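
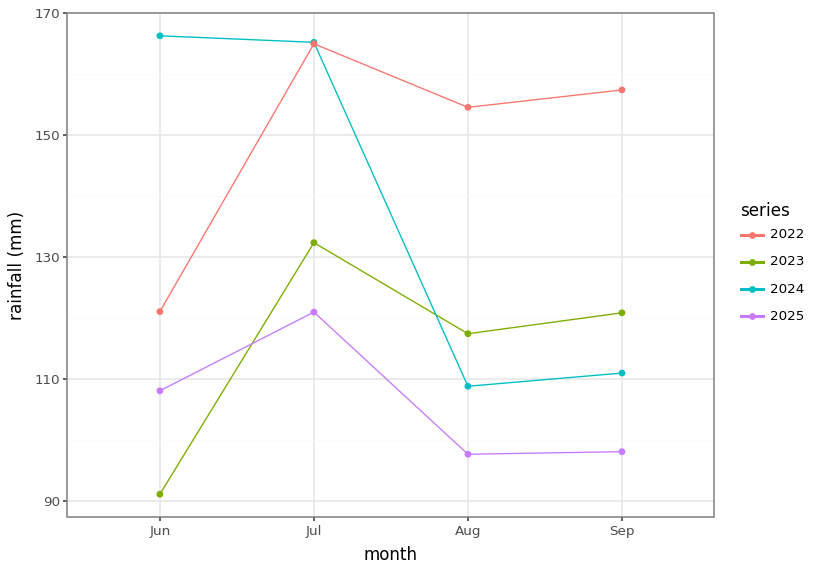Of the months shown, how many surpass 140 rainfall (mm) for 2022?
Above 140: Jul, Aug, Sep.

3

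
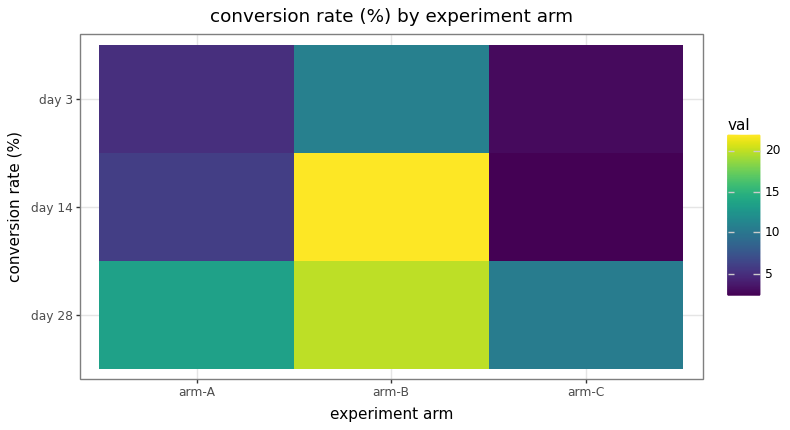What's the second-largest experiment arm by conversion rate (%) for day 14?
arm-A

Top 3 for day 14: arm-B ≈ 22, arm-A ≈ 6, arm-C ≈ 2.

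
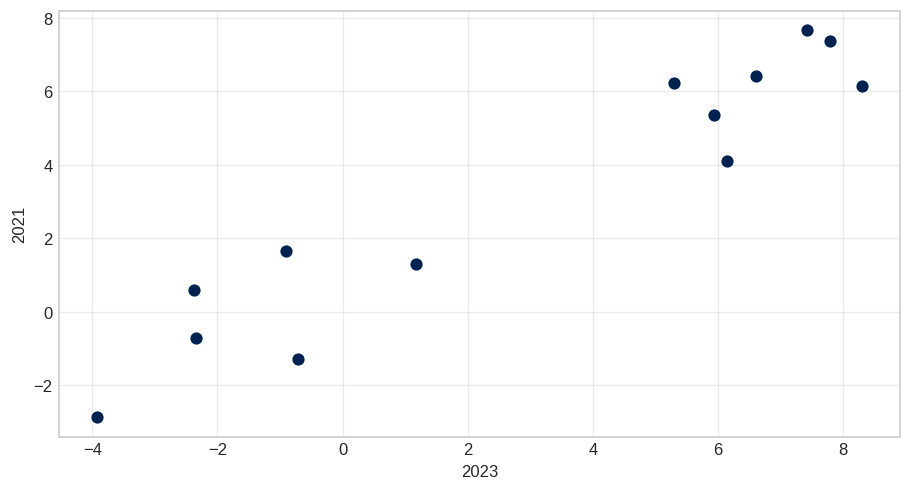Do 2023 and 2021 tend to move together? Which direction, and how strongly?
positive, strong

Points are positively correlated; strong (|r| ≈ 1.0).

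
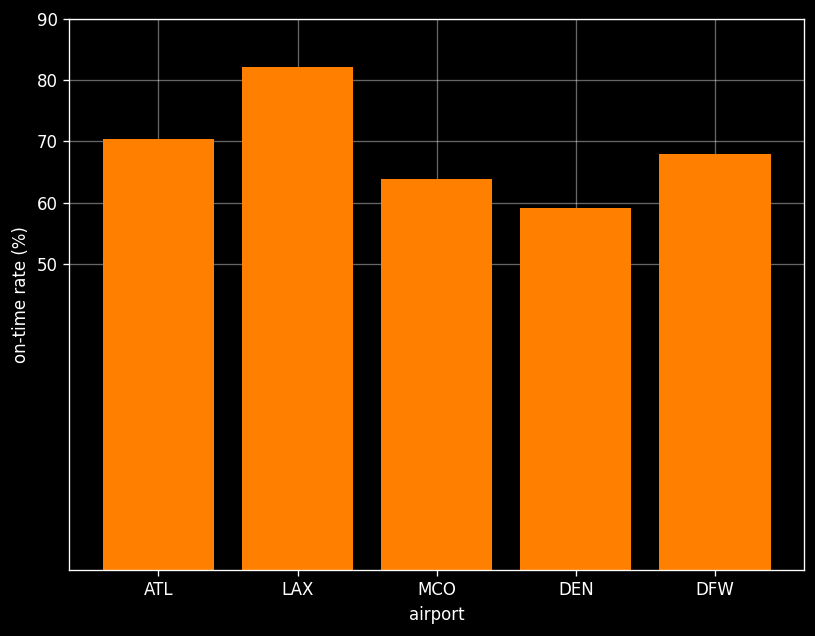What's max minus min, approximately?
Max LAX ≈ 80, min DEN ≈ 60; range ≈ 20.

≈ 20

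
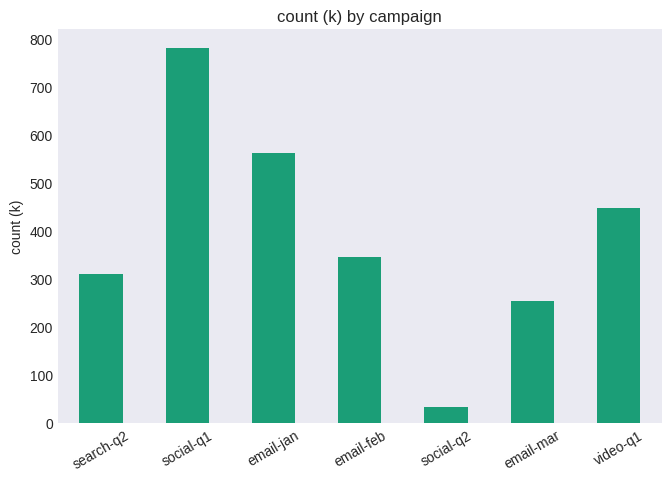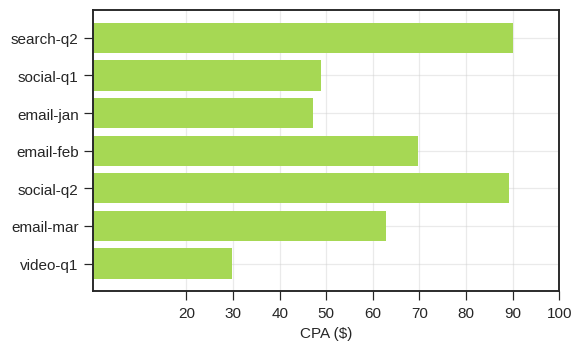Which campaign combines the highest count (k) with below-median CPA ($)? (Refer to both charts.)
Chart 2 median CPA ($) ≈ 60; below-median campaigns: social-q1, email-jan, video-q1. Among those, social-q1 has the highest count (k) (≈ 800).

social-q1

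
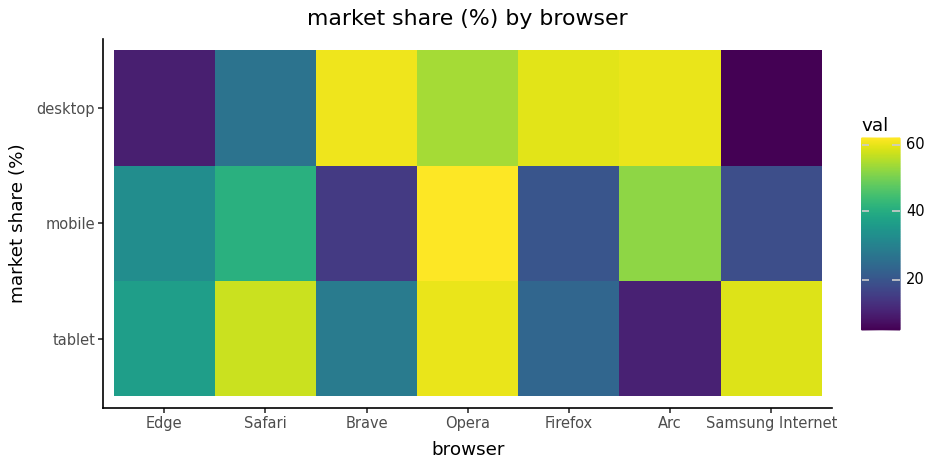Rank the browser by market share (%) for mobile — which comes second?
Top 3 for mobile: Opera ≈ 60, Arc ≈ 50, Safari ≈ 40.

Arc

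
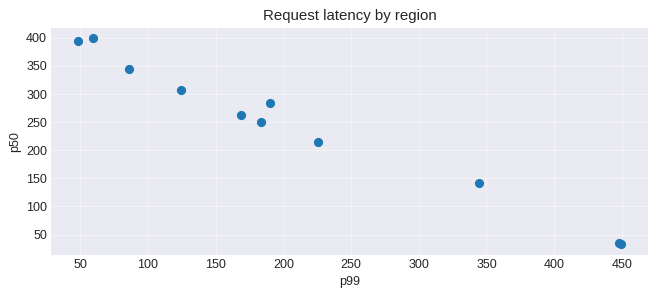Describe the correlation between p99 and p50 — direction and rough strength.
negative, strong

Points are negatively correlated; strong (|r| ≈ 1.0).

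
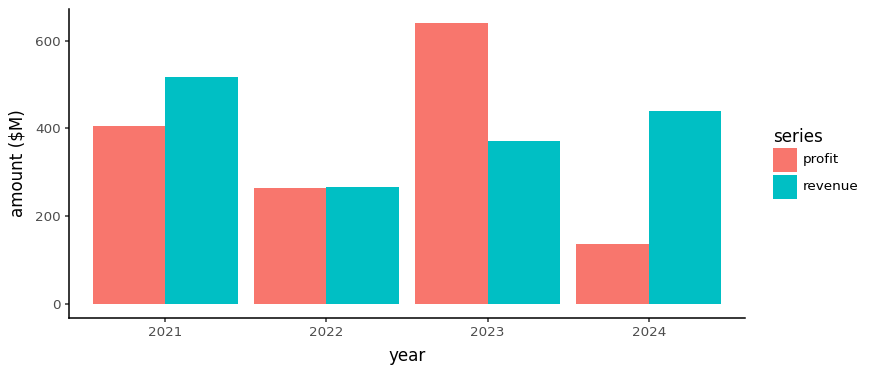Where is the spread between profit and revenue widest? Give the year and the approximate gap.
2024, ≈ 300 $M

2024: profit ≈ 100, revenue ≈ 400 → gap ≈ 300. Next-largest (2023) is only ≈ 200.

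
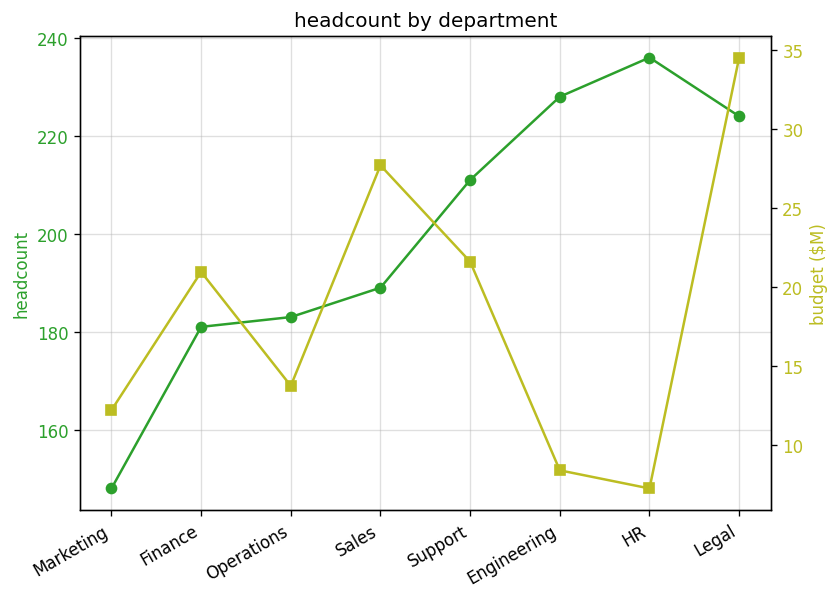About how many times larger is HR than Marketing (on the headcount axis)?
HR ≈ 240, Marketing ≈ 150; 240/150 ≈ 1.6.

≈ 1.6×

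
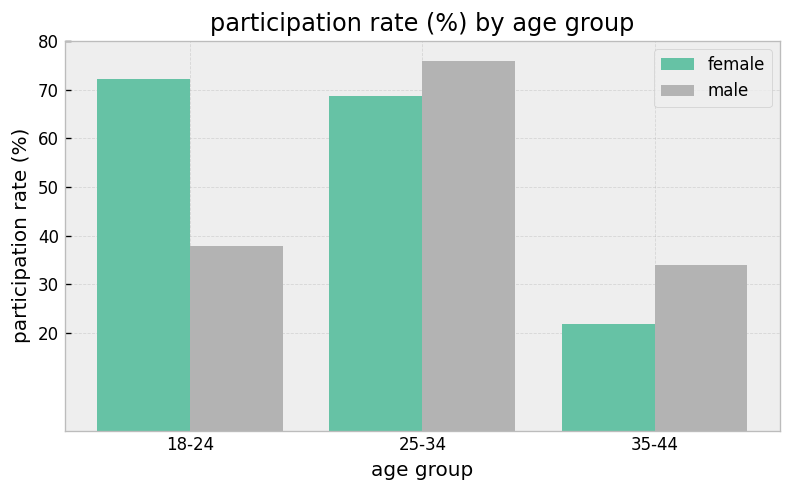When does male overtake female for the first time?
25-34

18-24: male ≈ 40 vs female ≈ 70 (not yet); 25-34: male ≈ 80 vs female ≈ 70 (first crossover).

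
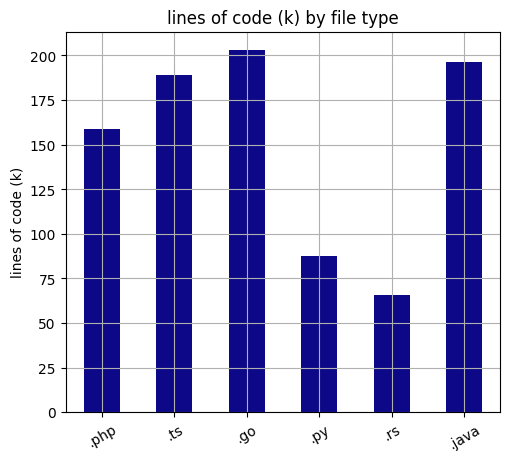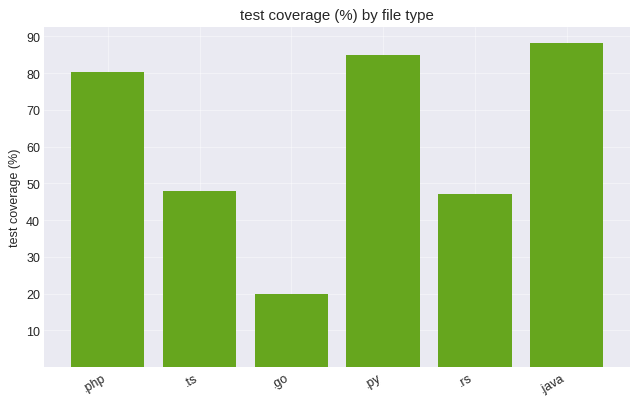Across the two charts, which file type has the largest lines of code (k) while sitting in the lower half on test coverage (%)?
.go

Chart 2 median test coverage (%) ≈ 60; below-median file types: .ts, .go, .rs. Among those, .go has the highest lines of code (k) (≈ 200).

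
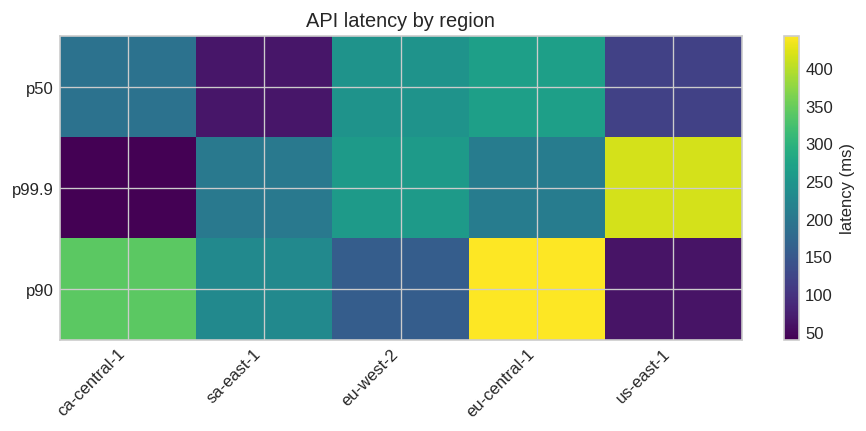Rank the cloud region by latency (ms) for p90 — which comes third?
sa-east-1

Top 4 for p90: eu-central-1 ≈ 450, ca-central-1 ≈ 350, sa-east-1 ≈ 250, eu-west-2 ≈ 150.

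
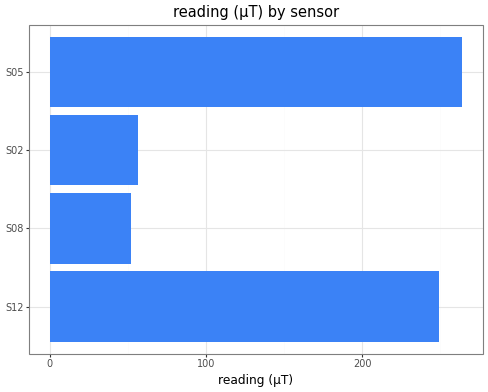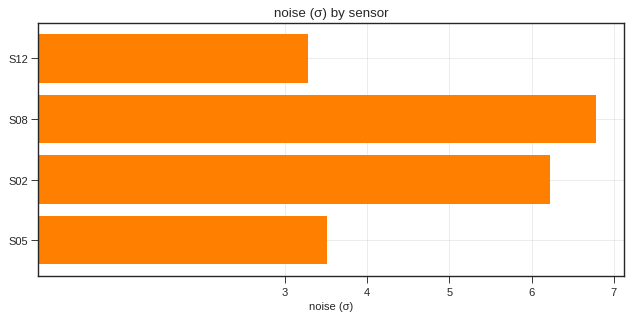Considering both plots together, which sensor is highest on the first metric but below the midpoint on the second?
S05

Chart 2 median noise (σ) ≈ 5; below-median sensors: S12, S05. Among those, S05 has the highest reading (µT) (≈ 275).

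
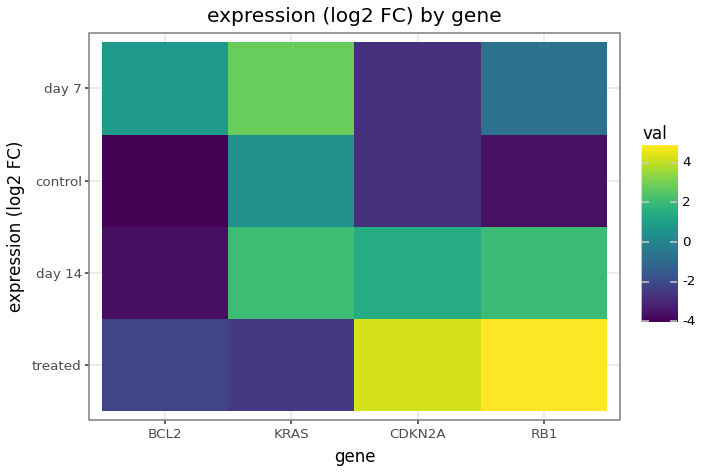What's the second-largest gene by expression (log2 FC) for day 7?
Top 3 for day 7: KRAS ≈ 3, BCL2 ≈ 1, RB1 ≈ -1.

BCL2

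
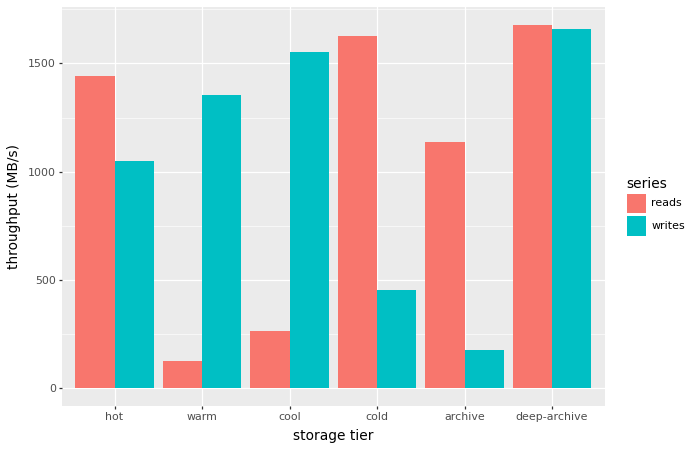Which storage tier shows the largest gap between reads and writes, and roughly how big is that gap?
cool: reads ≈ 200, writes ≈ 1600 → gap ≈ 1400. Next-largest (warm) is only ≈ 1200.

cool, ≈ 1400 MB/s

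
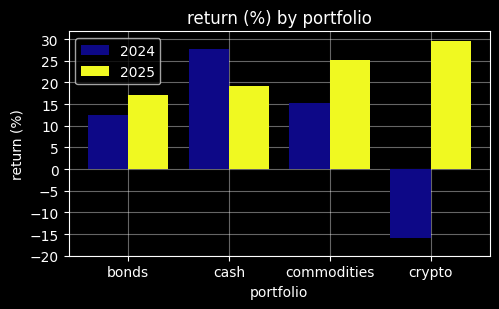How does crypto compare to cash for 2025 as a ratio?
crypto ≈ 30, cash ≈ 20; 30/20 ≈ 1.5.

≈ 1.5×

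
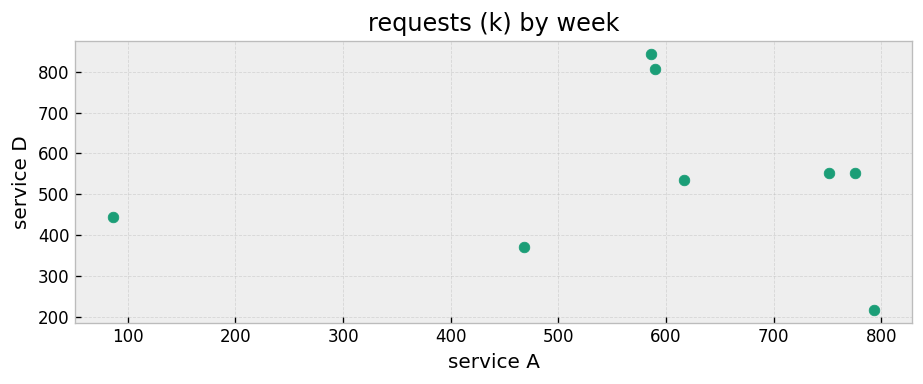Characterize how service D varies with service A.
no clear correlation

Points are roughly uncorrelated; weak (|r| ≈ 0.0).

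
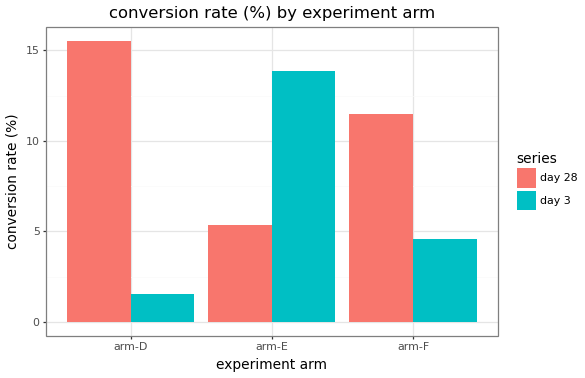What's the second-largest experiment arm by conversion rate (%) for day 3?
arm-F

Top 3 for day 3: arm-E ≈ 14, arm-F ≈ 4, arm-D ≈ 2.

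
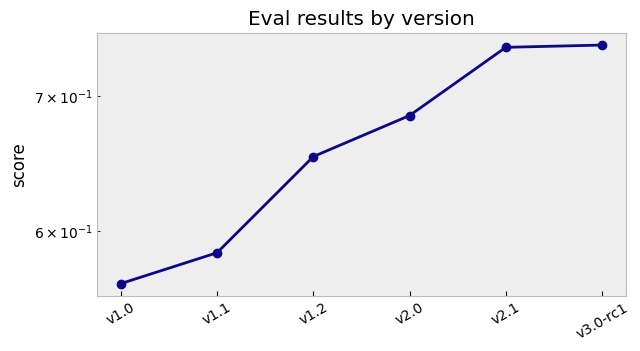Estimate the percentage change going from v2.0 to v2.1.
v2.0 ≈ 0.68, v2.1 ≈ 0.74; (0.74 − 0.68) / 0.68 ≈ +8.8%.

≈ +8.8%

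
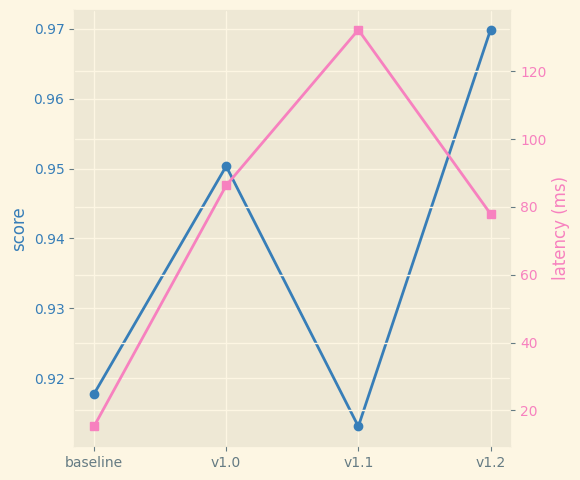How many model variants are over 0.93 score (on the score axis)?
2

Above 0.93: v1.0, v1.2.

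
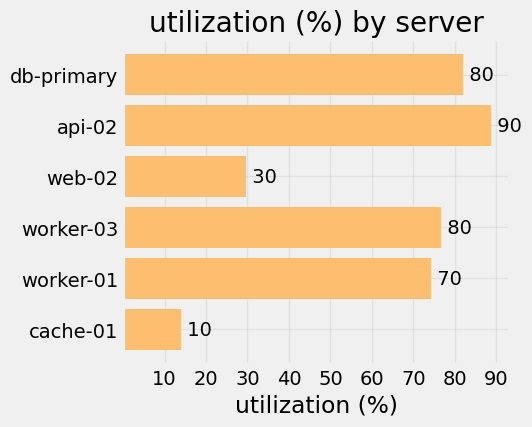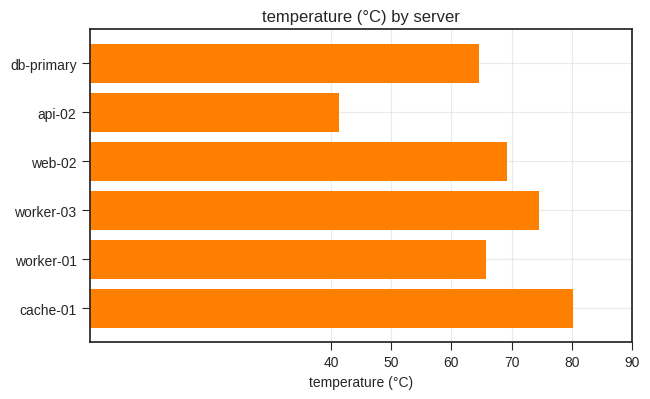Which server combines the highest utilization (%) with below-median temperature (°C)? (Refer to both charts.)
api-02

Chart 2 median temperature (°C) ≈ 70; below-median servers: db-primary, api-02, worker-01. Among those, api-02 has the highest utilization (%) (≈ 90).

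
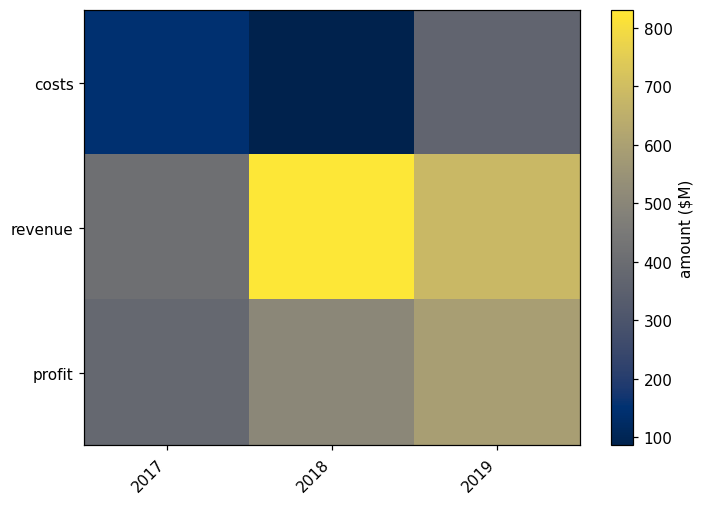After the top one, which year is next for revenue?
2019

Top 3 for revenue: 2018 ≈ 800, 2019 ≈ 700, 2017 ≈ 400.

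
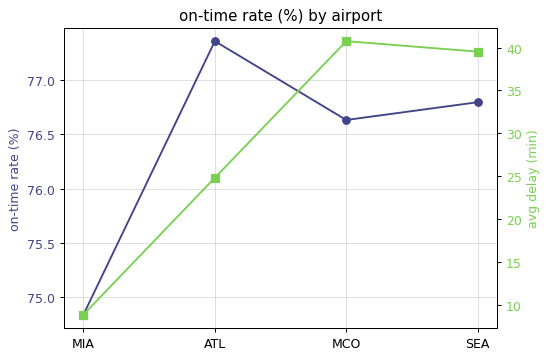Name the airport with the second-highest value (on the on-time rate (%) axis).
SEA

Top 3 (on the on-time rate (%) axis): ATL ≈ 77.5, SEA ≈ 77.0, MCO ≈ 76.5.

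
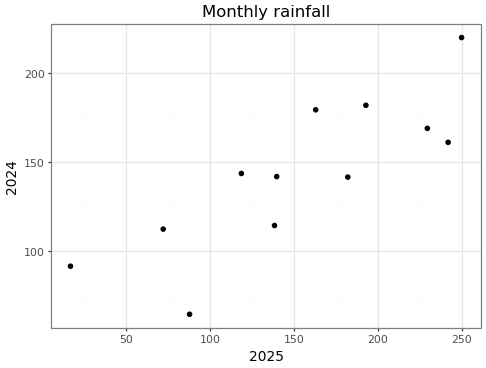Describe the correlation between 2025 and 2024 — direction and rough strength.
Points are positively correlated; strong (|r| ≈ 0.8).

positive, strong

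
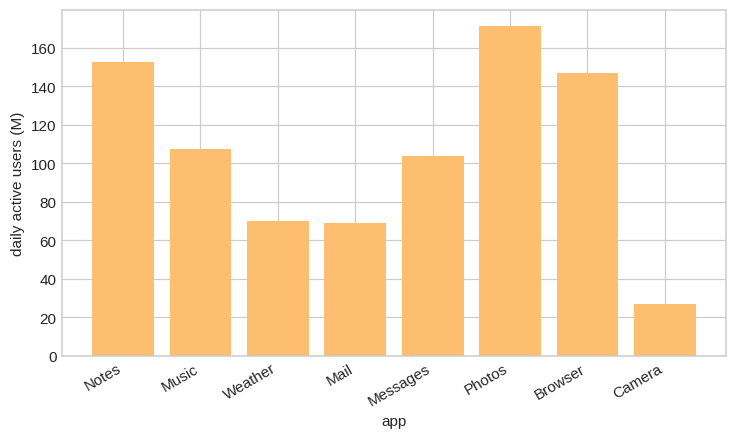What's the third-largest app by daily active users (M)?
Browser

Top 4: Photos ≈ 180, Notes ≈ 160, Browser ≈ 140, Music ≈ 100.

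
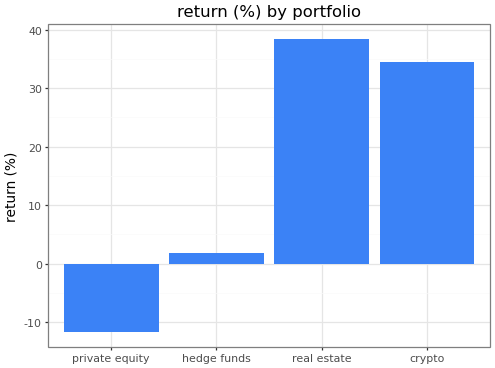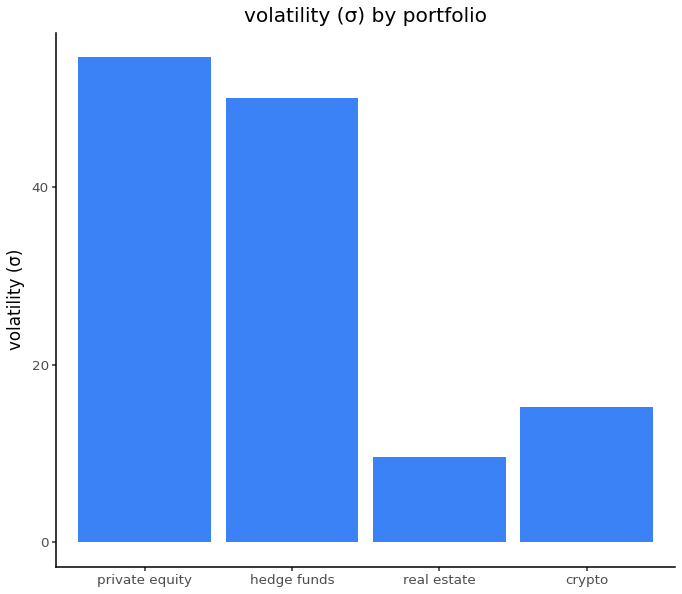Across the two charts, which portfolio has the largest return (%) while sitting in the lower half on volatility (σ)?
real estate

Chart 2 median volatility (σ) ≈ 30; below-median portfolios: real estate, crypto. Among those, real estate has the highest return (%) (≈ 40).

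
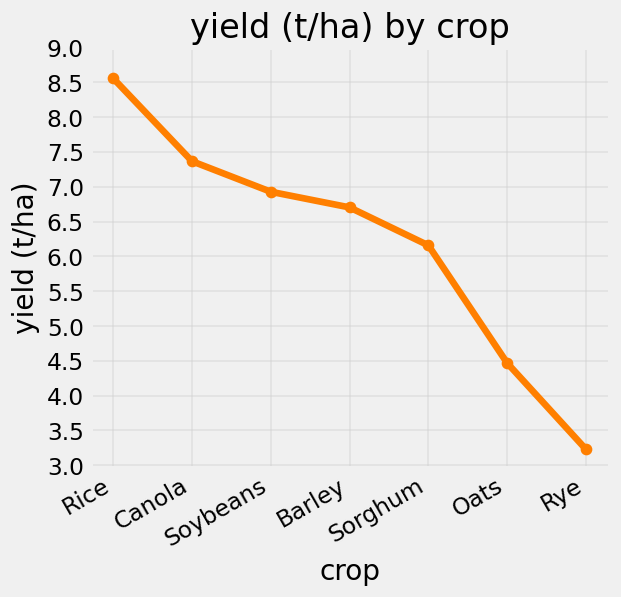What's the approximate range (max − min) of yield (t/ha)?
Max Rice ≈ 8.5, min Rye ≈ 3.0; range ≈ 5.5.

≈ 5.5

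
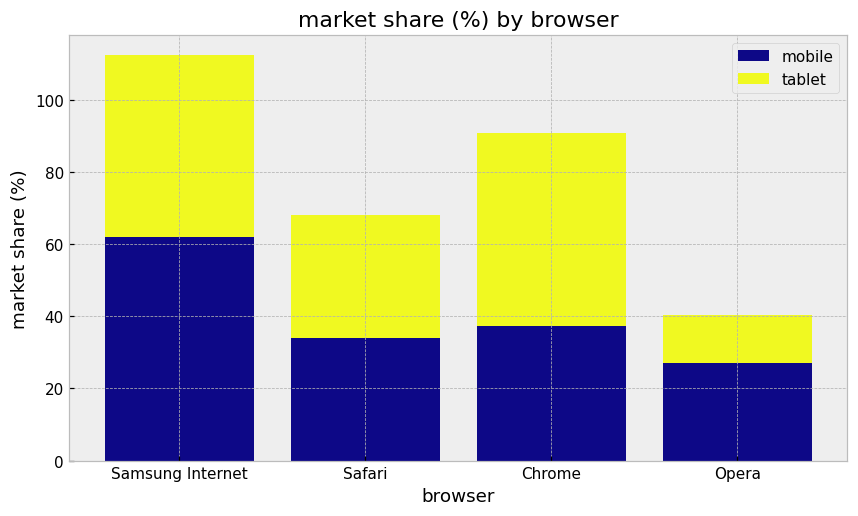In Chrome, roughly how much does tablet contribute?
tablet top ≈ 90, bottom ≈ 40; segment ≈ 50.

≈ 50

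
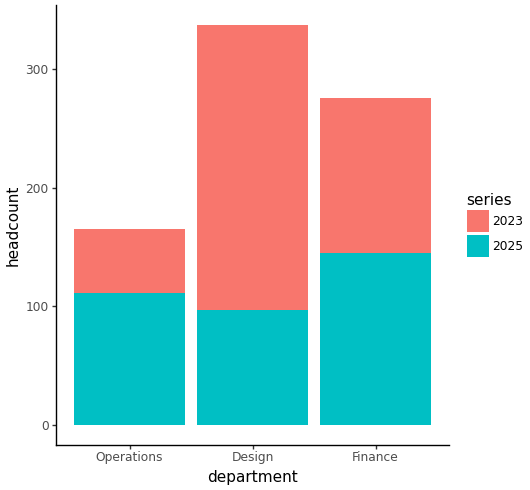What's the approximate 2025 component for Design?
≈ 100

2025 top ≈ 100, bottom ≈ 0; segment ≈ 100.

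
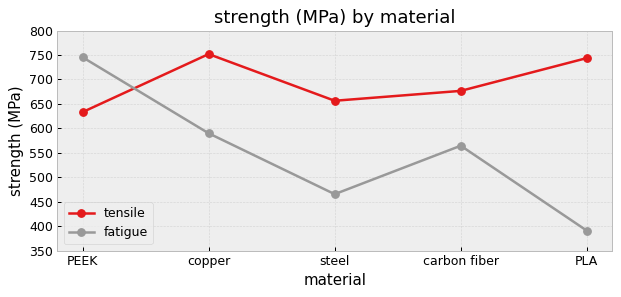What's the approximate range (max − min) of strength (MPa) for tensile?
≈ 100

Max copper ≈ 750, min PEEK ≈ 650; range ≈ 100.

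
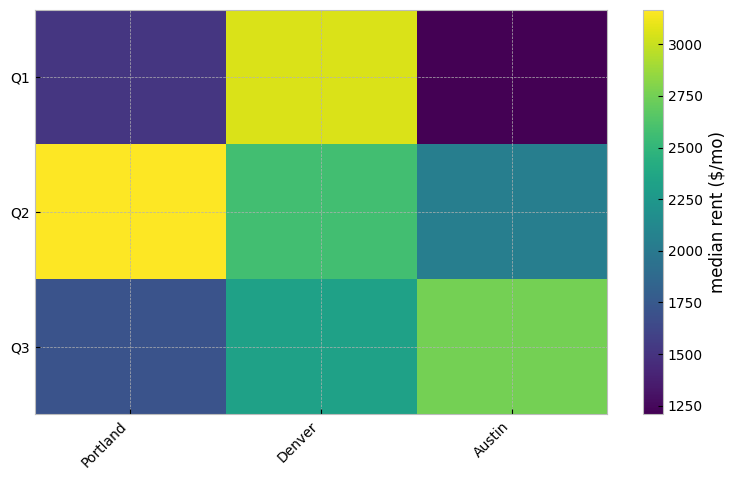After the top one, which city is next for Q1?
Portland

Top 3 for Q1: Denver ≈ 3000, Portland ≈ 1600, Austin ≈ 1200.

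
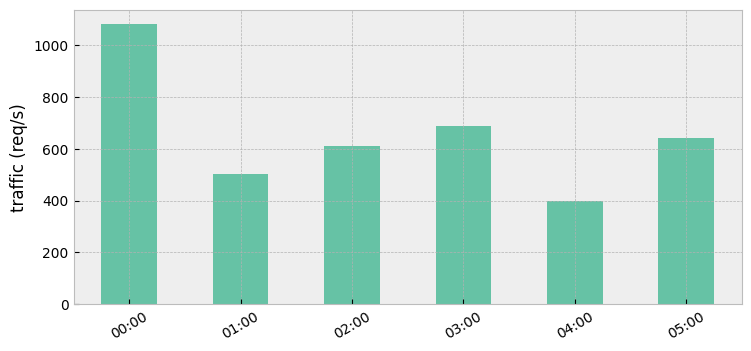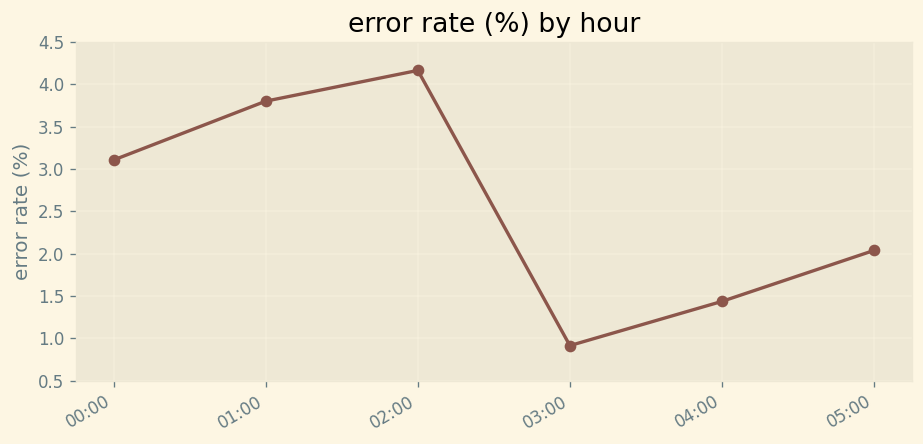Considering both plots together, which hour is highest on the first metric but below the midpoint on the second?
03:00

Chart 2 median error rate (%) ≈ 2.5; below-median hours: 03:00, 04:00, 05:00. Among those, 03:00 has the highest traffic (req/s) (≈ 700).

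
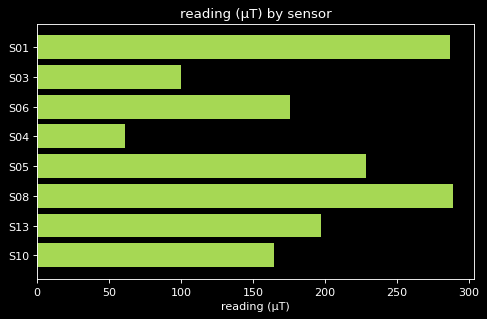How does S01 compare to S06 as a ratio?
≈ 1.57×

S01 ≈ 275, S06 ≈ 175; 275/175 ≈ 1.57.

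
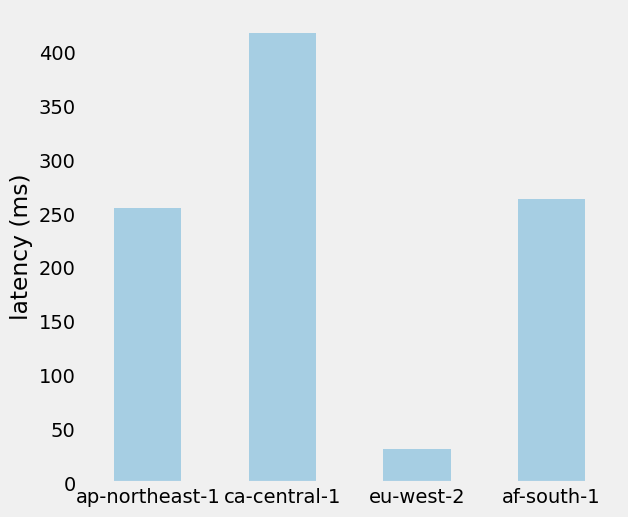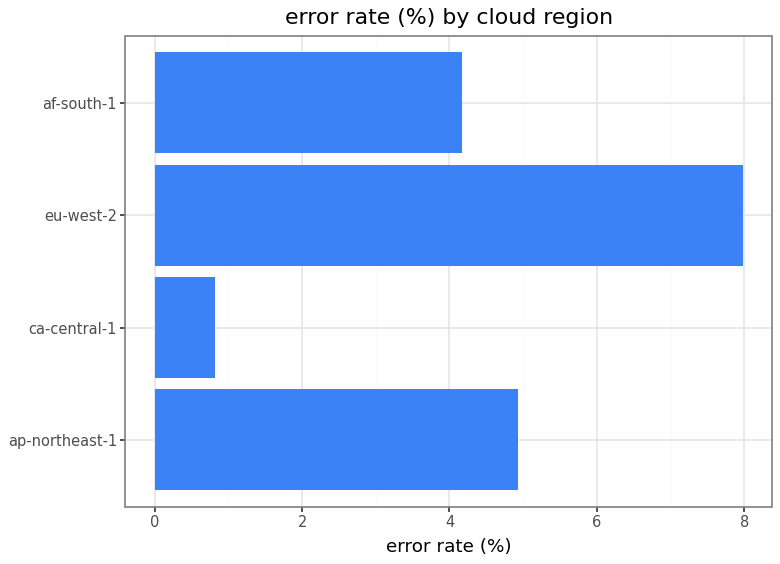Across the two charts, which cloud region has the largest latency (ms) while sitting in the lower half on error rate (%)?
ca-central-1

Chart 2 median error rate (%) ≈ 5; below-median cloud regions: ca-central-1, af-south-1. Among those, ca-central-1 has the highest latency (ms) (≈ 400).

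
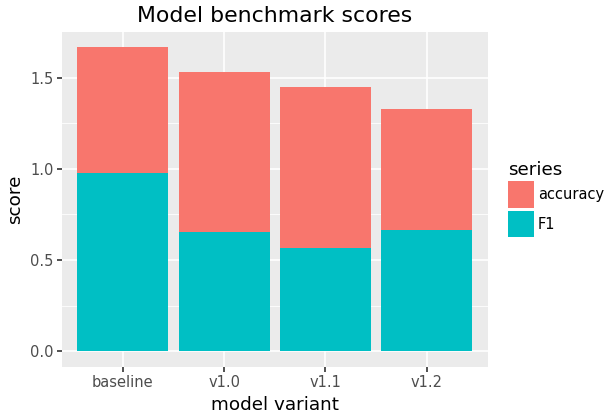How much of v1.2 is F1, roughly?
F1 top ≈ 0.6, bottom ≈ 0.0; segment ≈ 0.6.

≈ 0.6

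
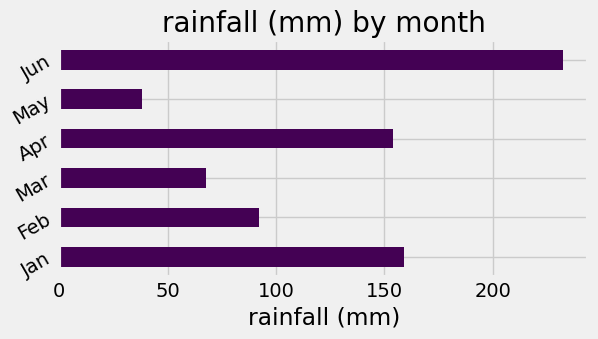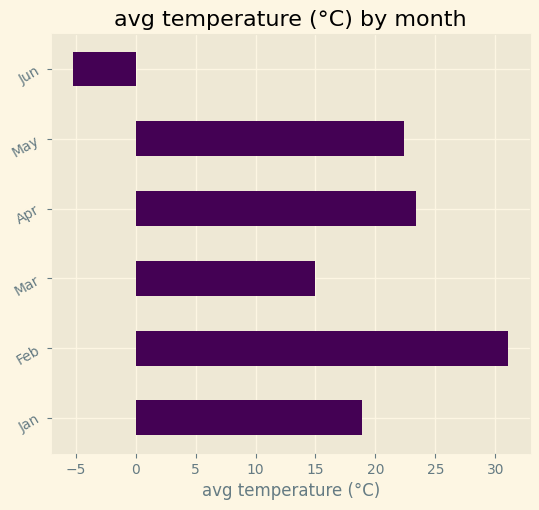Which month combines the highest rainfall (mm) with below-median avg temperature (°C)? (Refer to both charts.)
Jun

Chart 2 median avg temperature (°C) ≈ 20; below-median months: Jan, Mar, Jun. Among those, Jun has the highest rainfall (mm) (≈ 225).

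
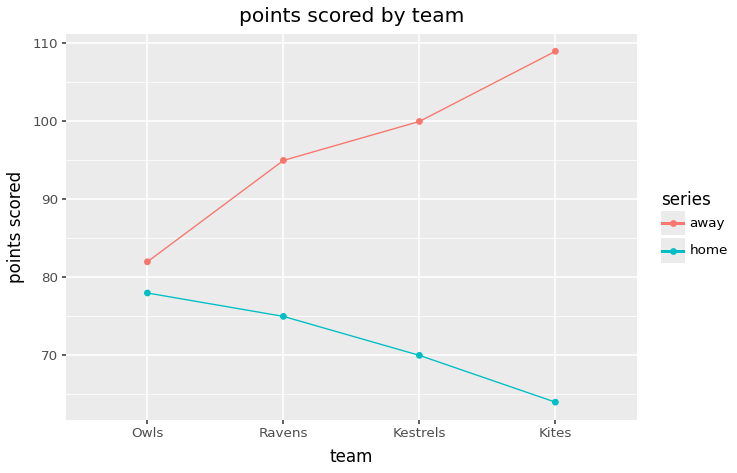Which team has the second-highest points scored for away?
Kestrels

Top 3 for away: Kites ≈ 110, Kestrels ≈ 100, Ravens ≈ 95.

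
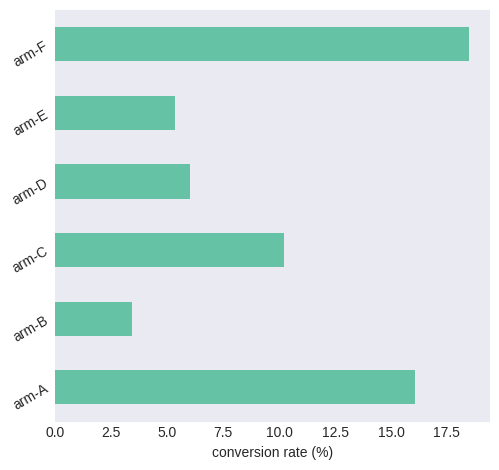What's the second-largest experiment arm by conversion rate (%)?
Top 3: arm-F ≈ 18, arm-A ≈ 16, arm-C ≈ 10.

arm-A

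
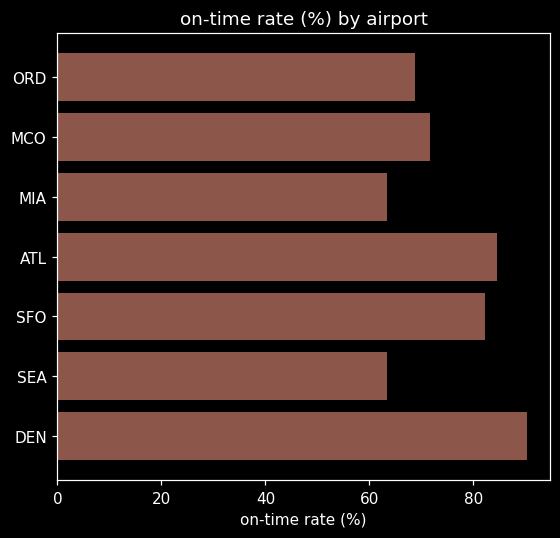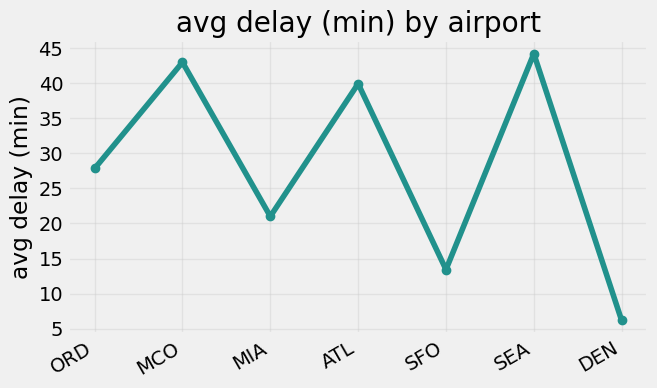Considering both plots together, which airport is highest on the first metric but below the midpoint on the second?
Chart 2 median avg delay (min) ≈ 30; below-median airports: MIA, SFO, DEN. Among those, DEN has the highest on-time rate (%) (≈ 90).

DEN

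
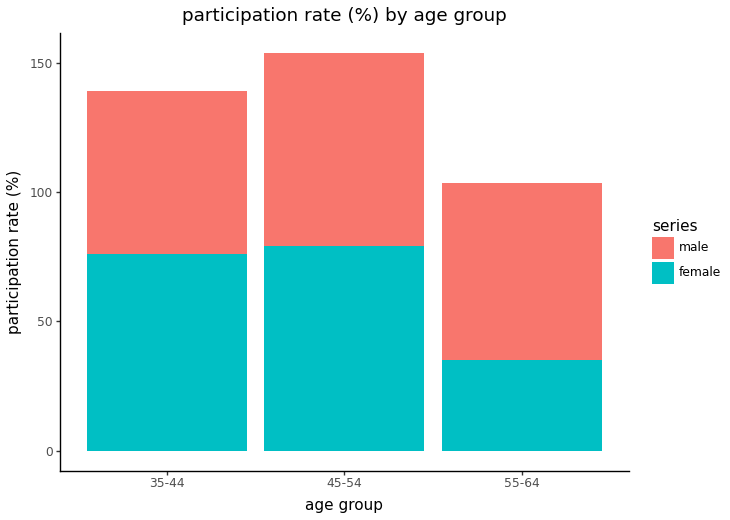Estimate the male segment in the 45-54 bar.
male top ≈ 160, bottom ≈ 80; segment ≈ 80.

≈ 80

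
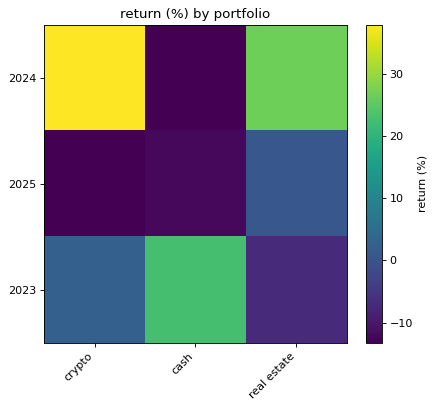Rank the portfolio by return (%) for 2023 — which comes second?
crypto

Top 3 for 2023: cash ≈ 25, crypto ≈ 5, real estate ≈ -5.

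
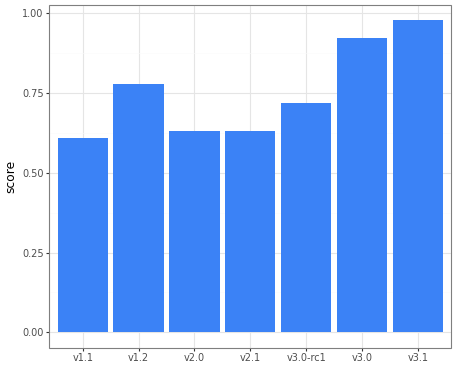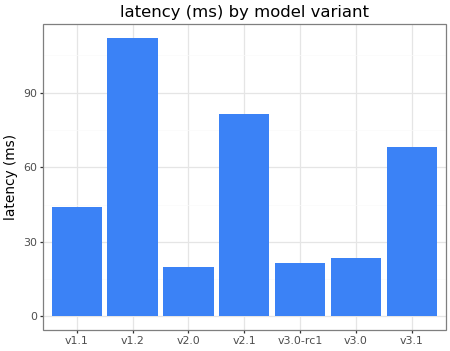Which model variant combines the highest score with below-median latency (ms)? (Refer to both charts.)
Chart 2 median latency (ms) ≈ 40; below-median model variants: v2.0, v3.0-rc1, v3.0. Among those, v3.0 has the highest score (≈ 0.9).

v3.0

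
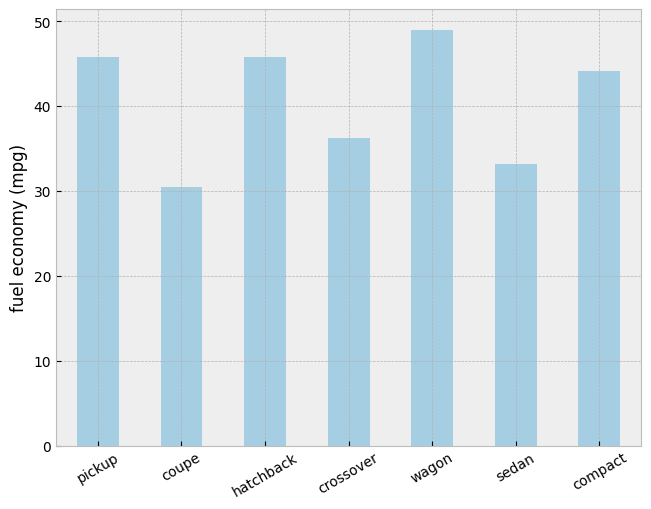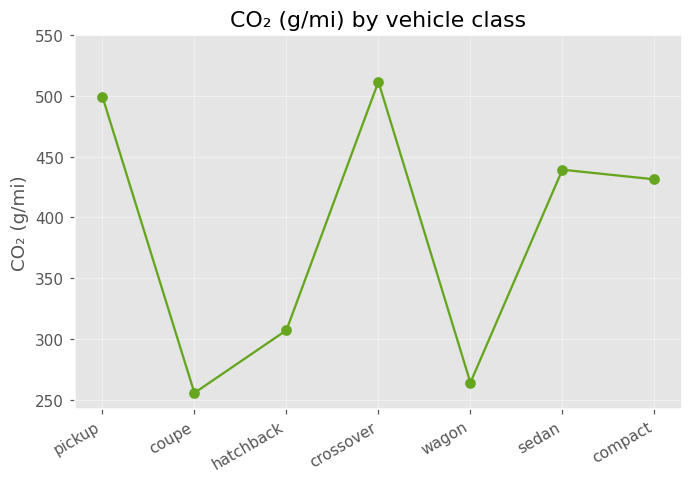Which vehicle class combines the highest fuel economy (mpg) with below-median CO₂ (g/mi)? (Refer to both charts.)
wagon

Chart 2 median CO₂ (g/mi) ≈ 450; below-median vehicle classes: coupe, hatchback, wagon. Among those, wagon has the highest fuel economy (mpg) (≈ 50).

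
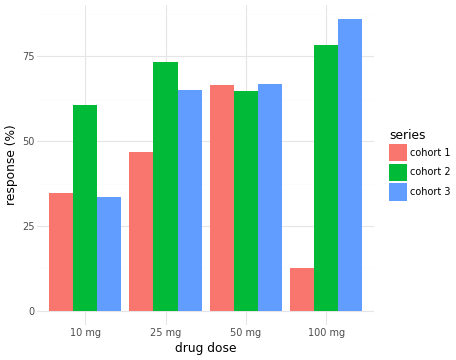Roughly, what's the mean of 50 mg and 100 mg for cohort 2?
(60 + 80) / 2 ≈ 70.

≈ 70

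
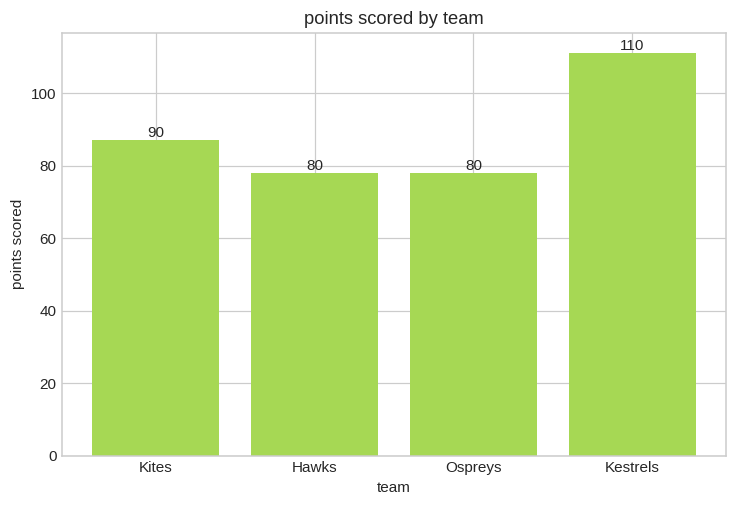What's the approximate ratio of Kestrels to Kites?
Kestrels ≈ 110, Kites ≈ 90; 110/90 ≈ 1.22.

≈ 1.22×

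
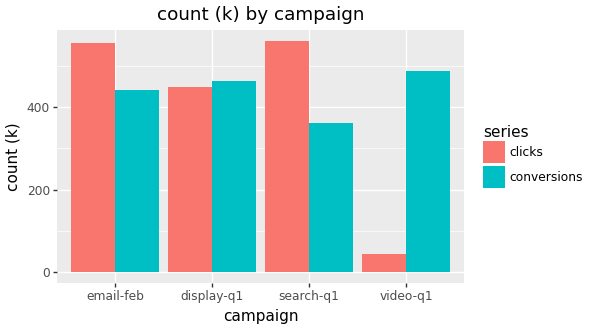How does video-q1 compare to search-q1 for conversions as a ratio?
video-q1 ≈ 500, search-q1 ≈ 350; 500/350 ≈ 1.43.

≈ 1.43×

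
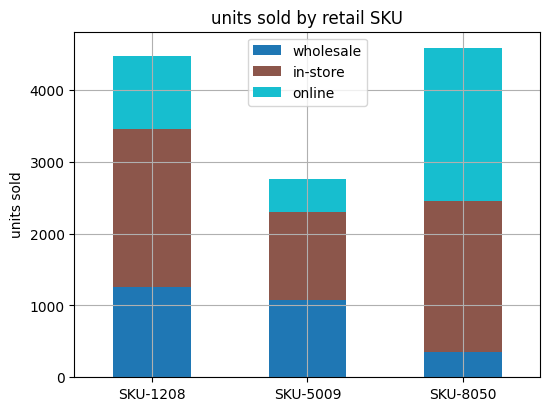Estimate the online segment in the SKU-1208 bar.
online top ≈ 4500, bottom ≈ 3500; segment ≈ 1000.

≈ 1000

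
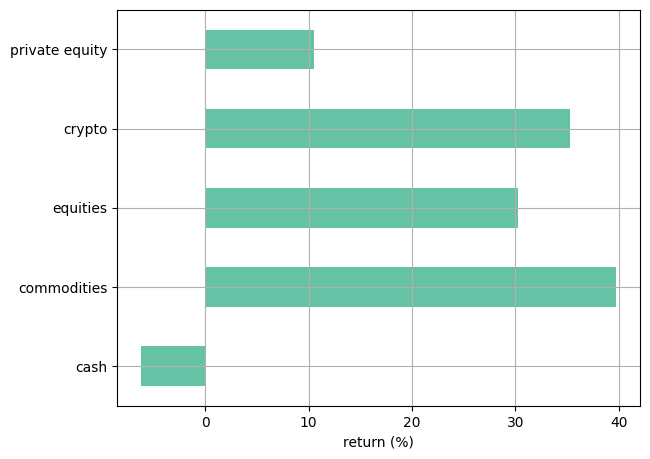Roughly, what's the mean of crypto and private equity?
≈ 22

(35 + 10) / 2 ≈ 22.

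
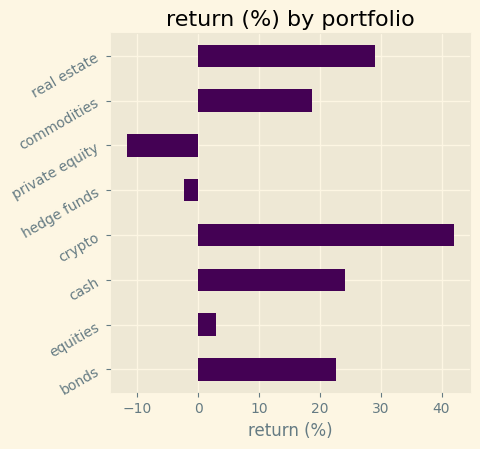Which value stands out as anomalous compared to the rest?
private equity ≈ -10; the rest sit between ≈ 0 and ≈ 40.

private equity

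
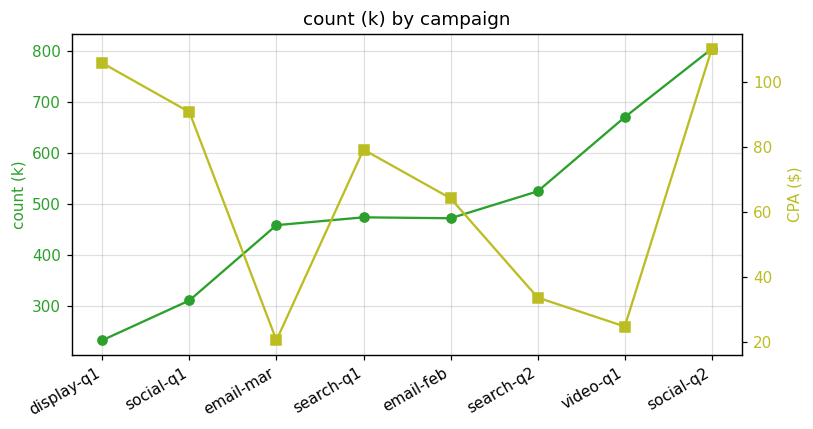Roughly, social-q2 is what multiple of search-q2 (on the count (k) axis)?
social-q2 ≈ 800, search-q2 ≈ 500; 800/500 ≈ 1.6.

≈ 1.6×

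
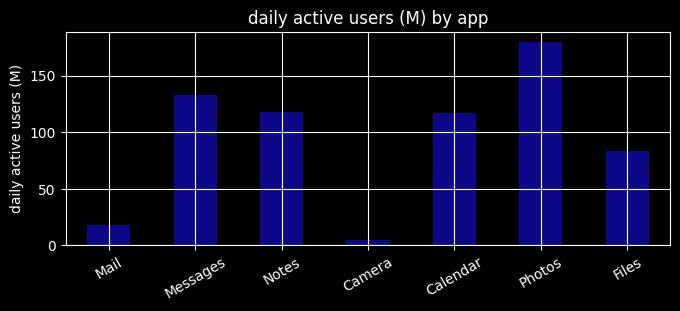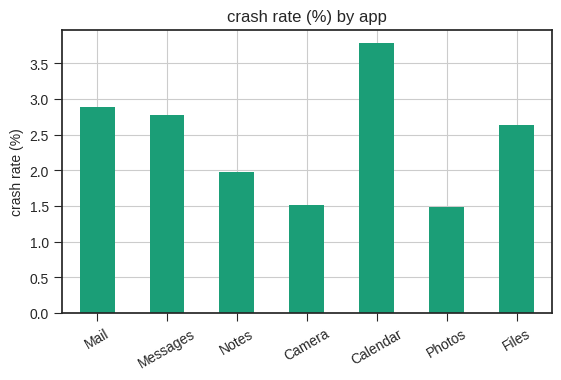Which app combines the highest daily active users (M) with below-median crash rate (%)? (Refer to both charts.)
Chart 2 median crash rate (%) ≈ 2.5; below-median apps: Notes, Camera, Photos. Among those, Photos has the highest daily active users (M) (≈ 180).

Photos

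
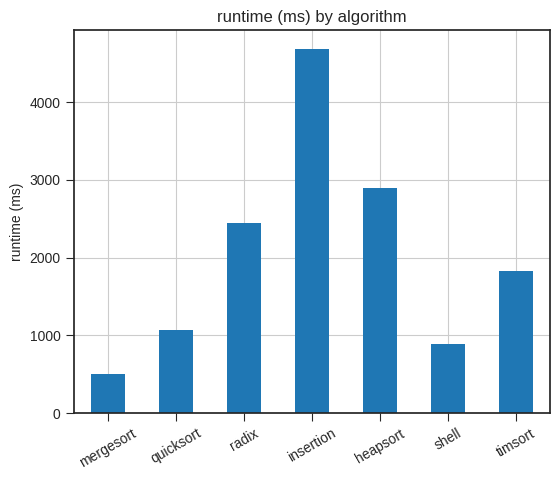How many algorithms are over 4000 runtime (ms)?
1

Above 4000: insertion.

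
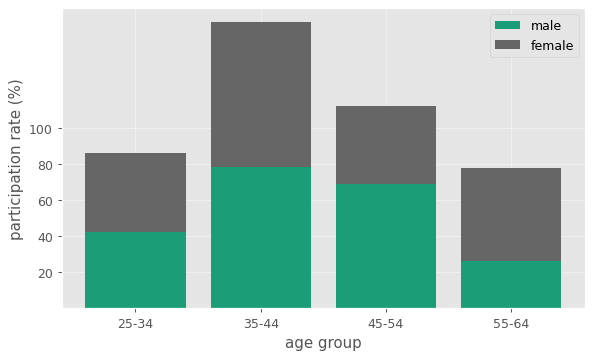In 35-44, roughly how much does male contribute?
≈ 80

male top ≈ 80, bottom ≈ 0; segment ≈ 80.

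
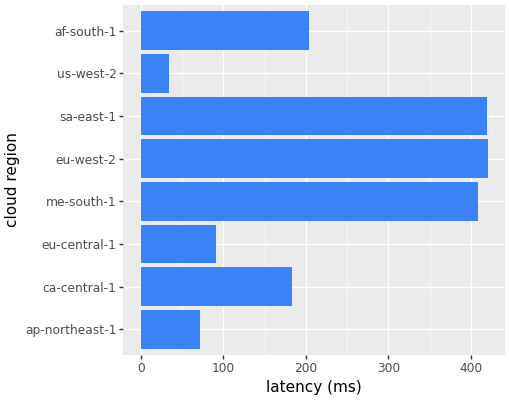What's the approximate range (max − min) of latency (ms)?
Max eu-west-2 ≈ 400, min us-west-2 ≈ 50; range ≈ 350.

≈ 350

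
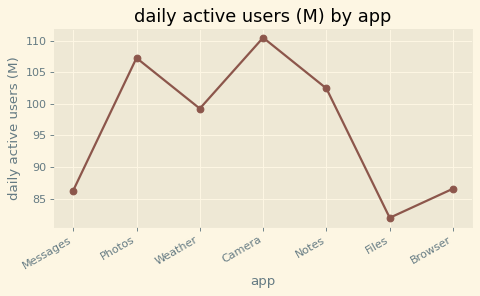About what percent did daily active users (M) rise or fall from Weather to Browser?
≈ -15%

Weather ≈ 100, Browser ≈ 85; (85 − 100) / 100 ≈ -15%.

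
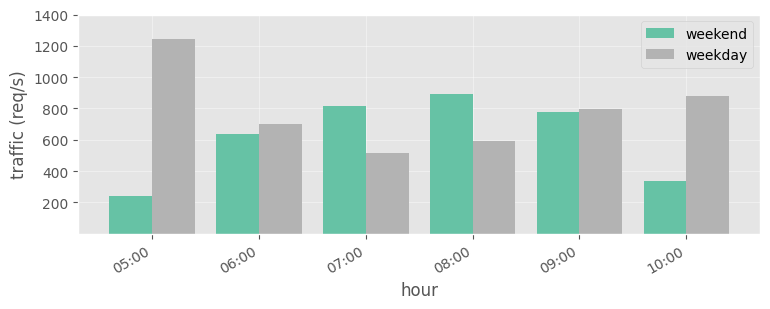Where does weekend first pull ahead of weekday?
07:00

06:00: weekend ≈ 600 vs weekday ≈ 600 (not yet); 07:00: weekend ≈ 800 vs weekday ≈ 600 (first crossover).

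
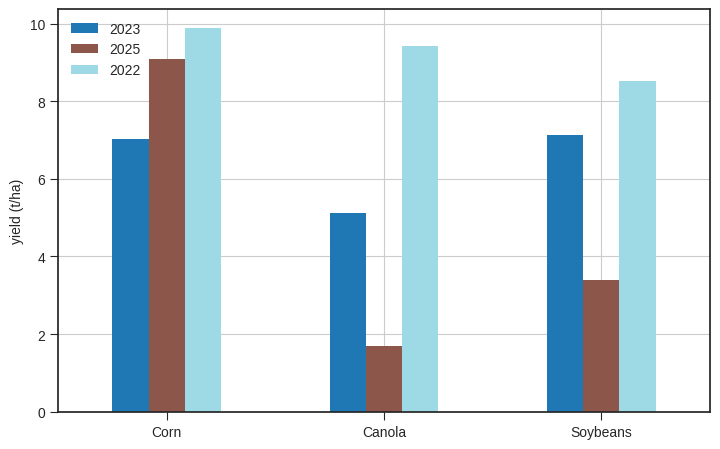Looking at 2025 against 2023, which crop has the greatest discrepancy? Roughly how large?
Soybeans, ≈ 4 t/ha

Soybeans: 2025 ≈ 3, 2023 ≈ 7 → gap ≈ 4. Next-largest (Canola) is only ≈ 3.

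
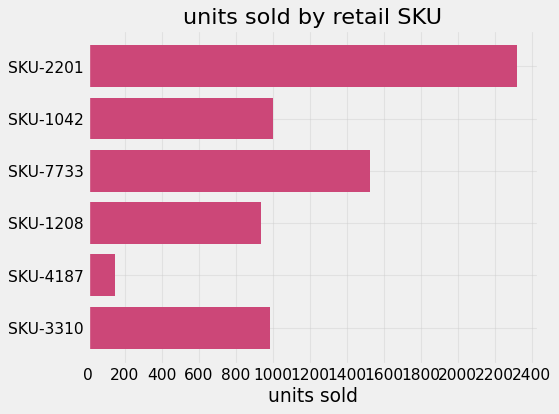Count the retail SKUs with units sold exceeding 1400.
Above 1400: SKU-2201, SKU-7733.

2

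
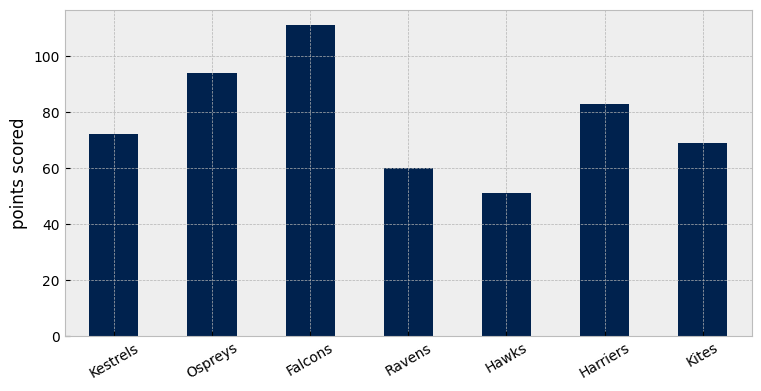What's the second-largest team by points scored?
Ospreys

Top 3: Falcons ≈ 110, Ospreys ≈ 90, Harriers ≈ 80.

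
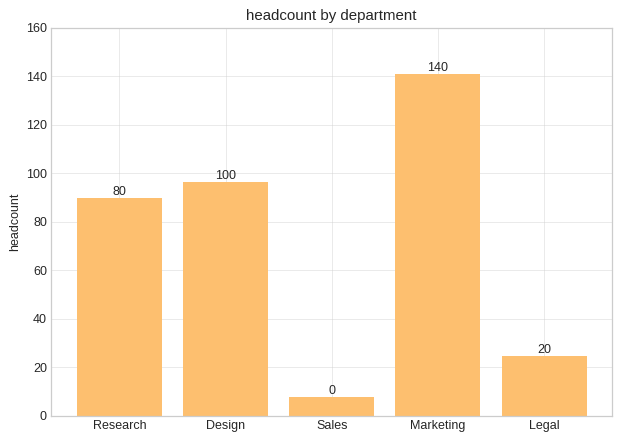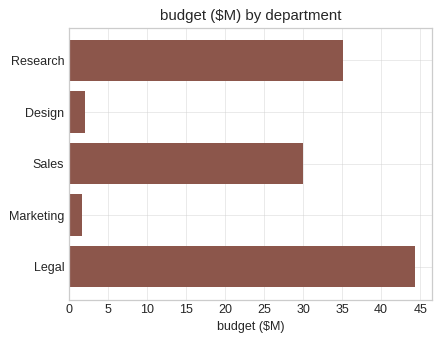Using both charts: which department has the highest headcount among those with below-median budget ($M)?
Marketing

Chart 2 median budget ($M) ≈ 30; below-median departments: Design, Marketing. Among those, Marketing has the highest headcount (≈ 140).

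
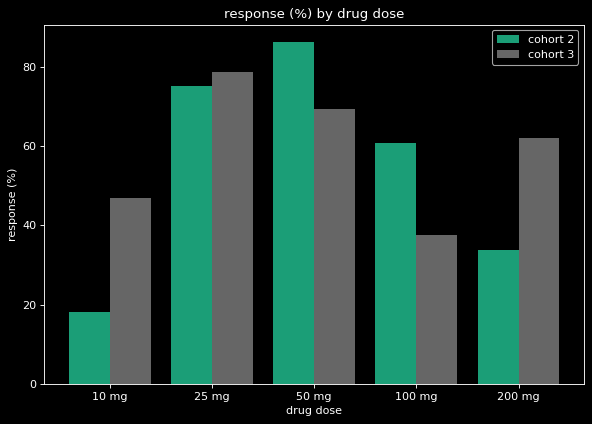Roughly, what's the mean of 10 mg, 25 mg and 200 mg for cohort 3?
≈ 63

(50 + 80 + 60) / 3 ≈ 63.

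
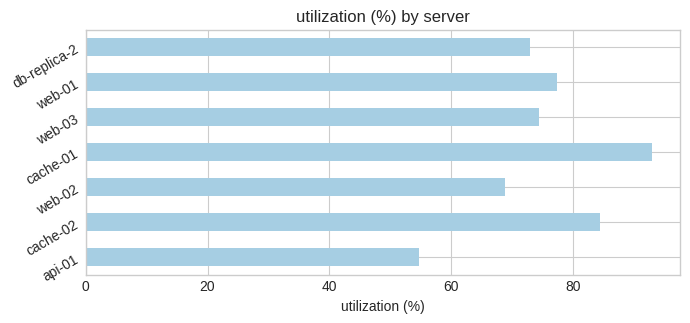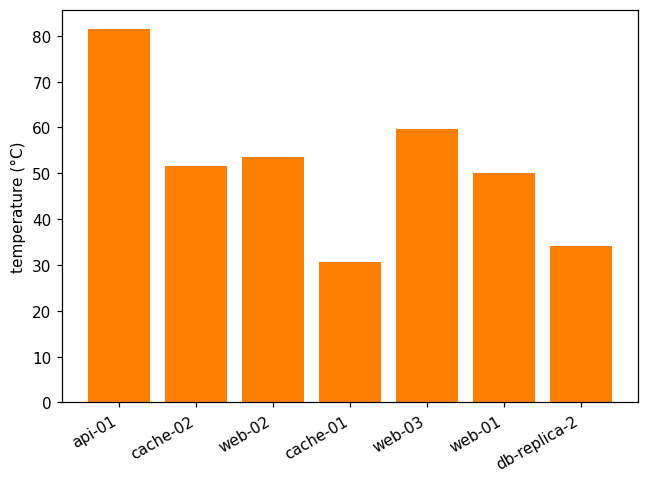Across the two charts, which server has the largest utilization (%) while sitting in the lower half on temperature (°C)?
Chart 2 median temperature (°C) ≈ 50; below-median servers: cache-01, web-01, db-replica-2. Among those, cache-01 has the highest utilization (%) (≈ 90).

cache-01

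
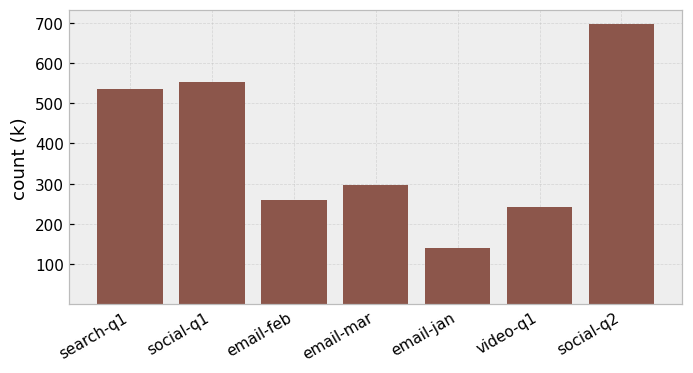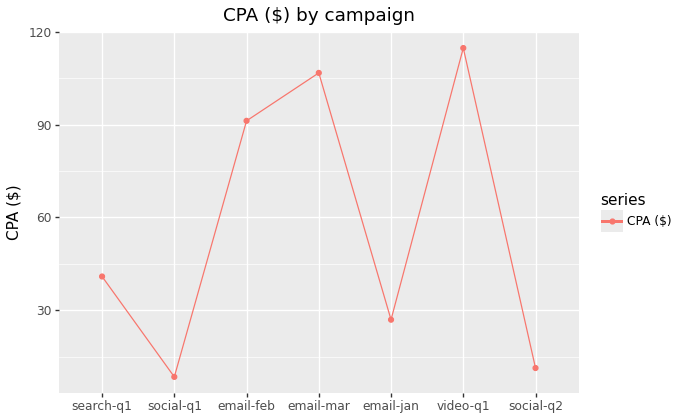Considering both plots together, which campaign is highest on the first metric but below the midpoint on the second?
Chart 2 median CPA ($) ≈ 40; below-median campaigns: social-q1, email-jan, social-q2. Among those, social-q2 has the highest count (k) (≈ 700).

social-q2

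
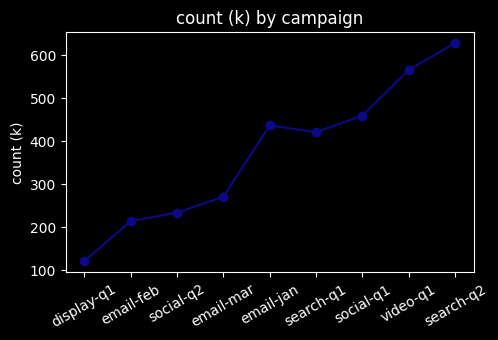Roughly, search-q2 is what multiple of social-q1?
≈ 1.44×

search-q2 ≈ 650, social-q1 ≈ 450; 650/450 ≈ 1.44.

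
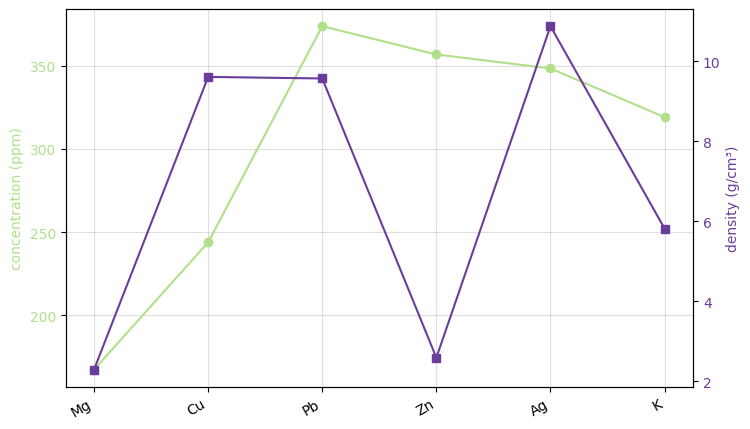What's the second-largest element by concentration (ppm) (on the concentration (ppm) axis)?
Top 3 (on the concentration (ppm) axis): Pb ≈ 380, Zn ≈ 360, Ag ≈ 340.

Zn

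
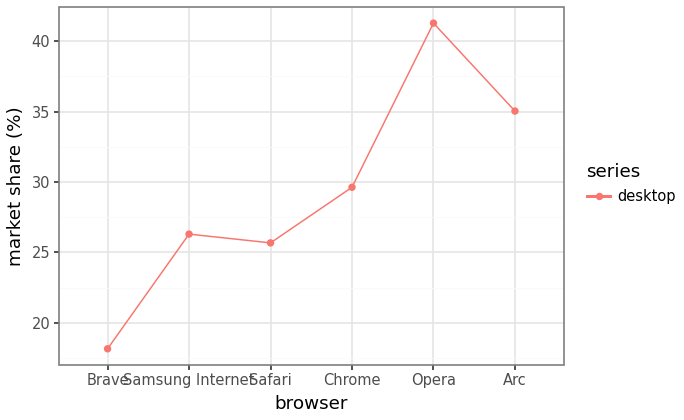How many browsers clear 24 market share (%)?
Above 24: Samsung Internet, Safari, Chrome, Opera, Arc.

5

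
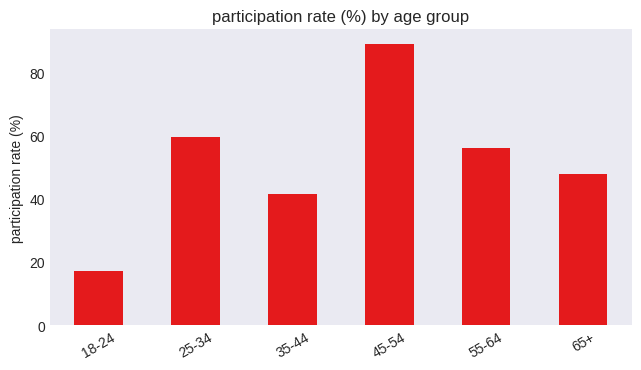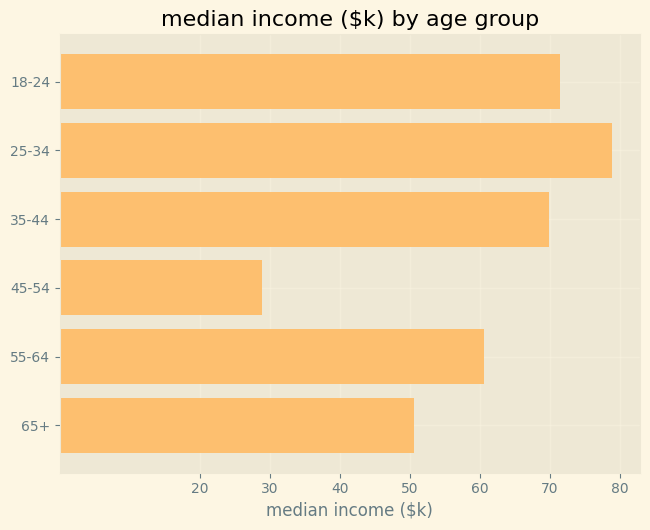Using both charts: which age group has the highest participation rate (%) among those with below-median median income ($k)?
Chart 2 median median income ($k) ≈ 70; below-median age groups: 45-54, 55-64, 65+. Among those, 45-54 has the highest participation rate (%) (≈ 90).

45-54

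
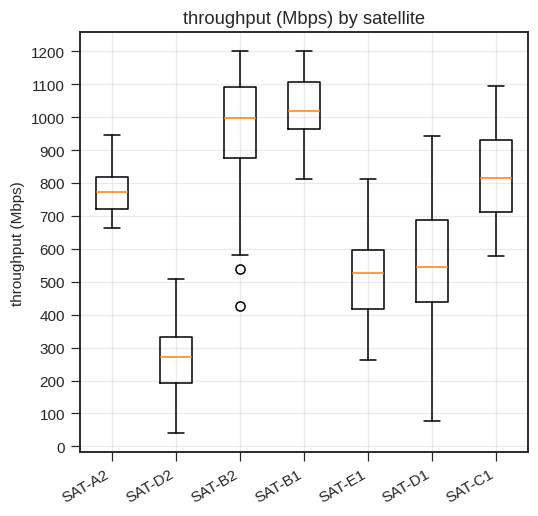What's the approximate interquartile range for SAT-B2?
Q3 ≈ 1100, Q1 ≈ 900; IQR ≈ 200.

≈ 200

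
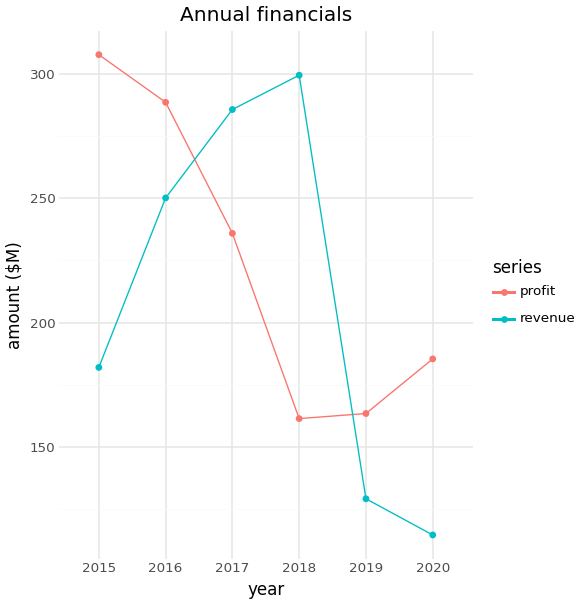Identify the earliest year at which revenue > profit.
2017

2016: revenue ≈ 260 vs profit ≈ 280 (not yet); 2017: revenue ≈ 280 vs profit ≈ 240 (first crossover).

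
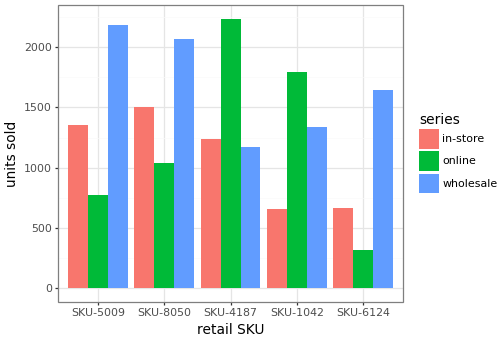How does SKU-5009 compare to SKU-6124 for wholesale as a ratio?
≈ 1.38×

SKU-5009 ≈ 2200, SKU-6124 ≈ 1600; 2200/1600 ≈ 1.38.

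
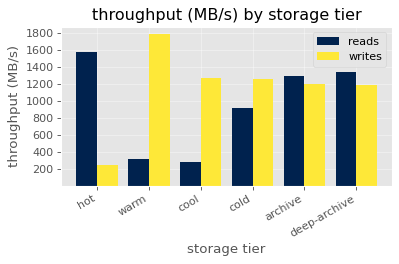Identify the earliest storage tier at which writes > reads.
hot: writes ≈ 200 vs reads ≈ 1600 (not yet); warm: writes ≈ 1800 vs reads ≈ 400 (first crossover).

warm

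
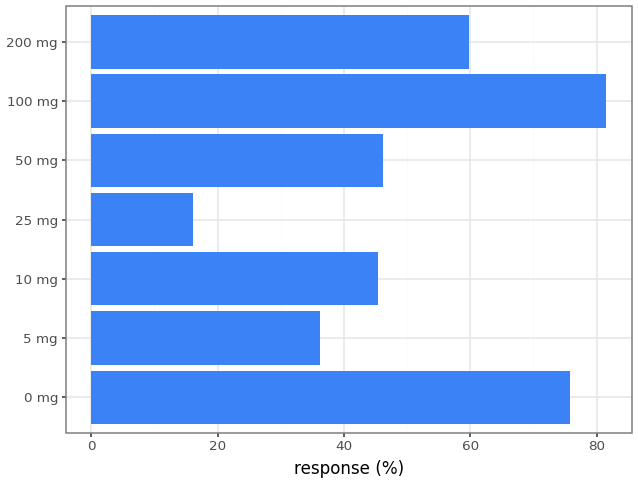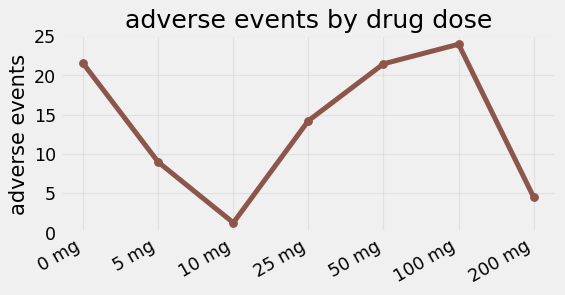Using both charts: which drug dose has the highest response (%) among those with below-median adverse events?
Chart 2 median adverse events ≈ 15; below-median drug doses: 5 mg, 10 mg, 200 mg. Among those, 200 mg has the highest response (%) (≈ 60).

200 mg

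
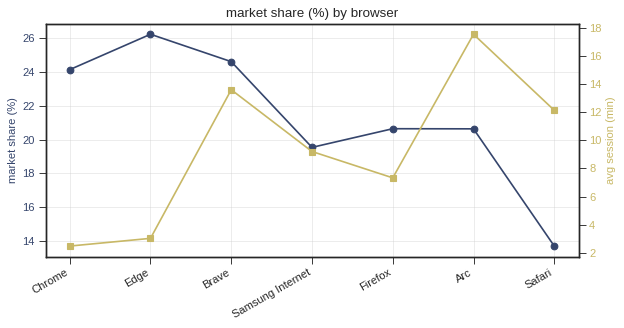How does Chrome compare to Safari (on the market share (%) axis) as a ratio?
Chrome ≈ 24, Safari ≈ 14; 24/14 ≈ 1.71.

≈ 1.71×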